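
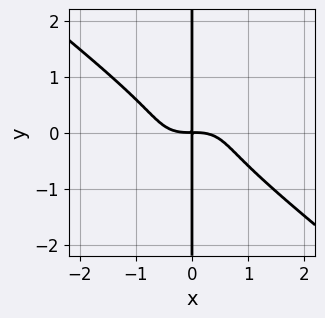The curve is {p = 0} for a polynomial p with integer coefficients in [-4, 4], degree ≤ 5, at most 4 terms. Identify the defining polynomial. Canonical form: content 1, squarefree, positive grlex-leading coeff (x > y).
x^4 + 2*x*y^3 + x*y

The degree is 4 — a generic line meets the curve in up to 4 points.
Against the integer gridlines: the visible y-axis segment lies entirely on the curve.
Matching integer coefficients to the picture gives p.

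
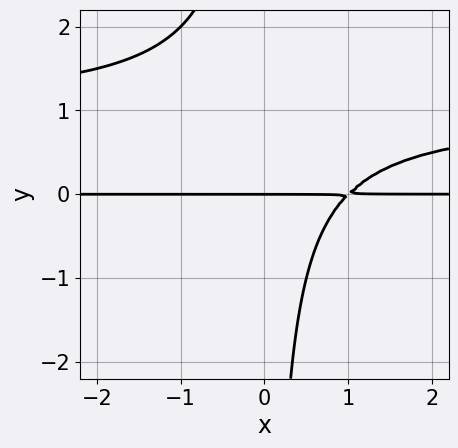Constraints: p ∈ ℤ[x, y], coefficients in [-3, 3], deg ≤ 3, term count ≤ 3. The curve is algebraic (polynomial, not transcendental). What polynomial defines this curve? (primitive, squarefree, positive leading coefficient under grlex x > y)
x*y^2 - x*y + y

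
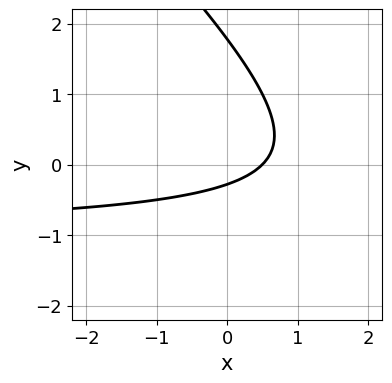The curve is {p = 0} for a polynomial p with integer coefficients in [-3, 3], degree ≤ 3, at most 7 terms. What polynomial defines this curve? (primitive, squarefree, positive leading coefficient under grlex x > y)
1. The degree is 2 — no degree-1 curve has this shape.
2. Putting this together gives p.

2*x*y + 2*y^2 + 2*x - 3*y - 1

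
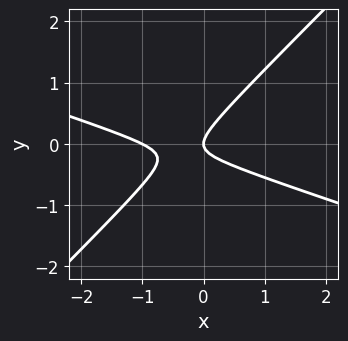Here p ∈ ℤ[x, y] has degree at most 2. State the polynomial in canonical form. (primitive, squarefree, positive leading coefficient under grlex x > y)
x^2 + 2*x*y - 3*y^2 + x

1. Degree: a generic line meets the curve in up to 2 points, so deg p = 2.
2. Reading off the gridlines: among the integer gridlines, it crosses the x-axis at x ∈ {-1, 0}; it meets the y-axis at y = 0 (among the integer gridlines).
3. Matching integer coefficients to the picture gives p.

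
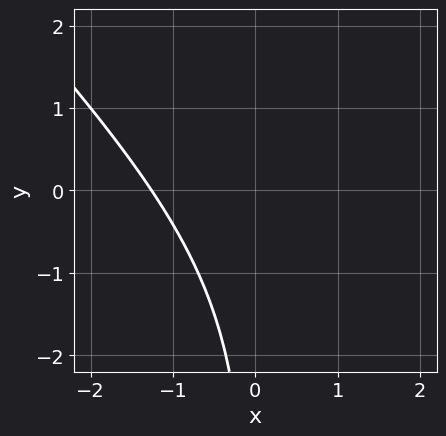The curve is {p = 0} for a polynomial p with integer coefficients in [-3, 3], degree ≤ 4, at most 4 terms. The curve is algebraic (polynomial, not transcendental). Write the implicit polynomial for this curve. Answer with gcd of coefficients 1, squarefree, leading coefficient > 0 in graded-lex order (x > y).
(a) deg p = 3. No degree-2 curve has this shape.
(b) From the axis intercepts and sections: no y-intercept at any integer in the box.
(c) Together with the visible shape, these determine p as stated.

x^3 + 2*x^2*y + x*y^2 + 2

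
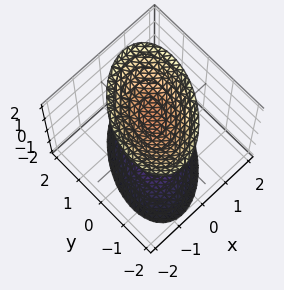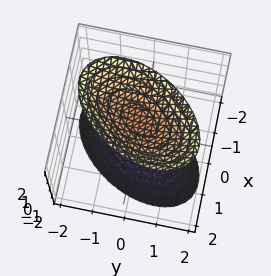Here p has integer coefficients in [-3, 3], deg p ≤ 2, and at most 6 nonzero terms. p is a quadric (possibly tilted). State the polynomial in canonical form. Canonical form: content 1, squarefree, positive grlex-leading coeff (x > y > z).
(a) There are 2 components.
(b) Degree: the shape is more complex than any degree-1 surface, so deg p = 2.
(c) Against the integer gridlines: the surface avoids every integer x-axis point in the box; it misses every integer gridline on the y-axis.
(d) Matching integer coefficients to the picture gives p.

3*x^2 - 2*x*y + 2*y^2 - 2*z^2 + 3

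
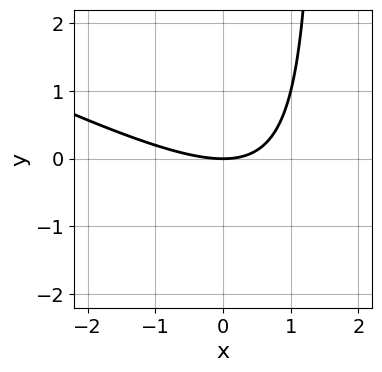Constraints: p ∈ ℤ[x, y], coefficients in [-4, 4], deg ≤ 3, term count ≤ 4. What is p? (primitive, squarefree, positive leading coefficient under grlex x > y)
First, deg p = 2. A generic line meets the curve in up to 2 points.
Then, from the axis intercepts and sections: one y-axis crossing is at y = 0; it meets the x-axis at x = 0 (among the integer gridlines).
Finally, these observations pin down the coefficients.

x^2 + 2*x*y - 3*y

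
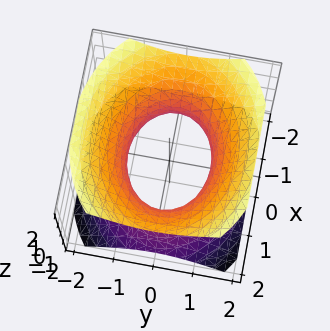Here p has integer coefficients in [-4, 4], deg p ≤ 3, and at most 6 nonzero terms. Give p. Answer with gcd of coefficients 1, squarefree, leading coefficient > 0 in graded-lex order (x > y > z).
2*x^2 + 3*y^2 - 3*z^2 - 3

deg p = 2.
Symmetries: mirror symmetry y ↦ −y ⇒ only even powers of y; the x ↦ −x reflection is a symmetry, so x appears only in even powers; mirror symmetry z ↦ −z ⇒ only even powers of z.
Against the integer gridlines: the y-axis gridline crossings are at y ∈ {-1, 1}; it misses every integer gridline on the z-axis.
Matching integer coefficients to the picture gives p.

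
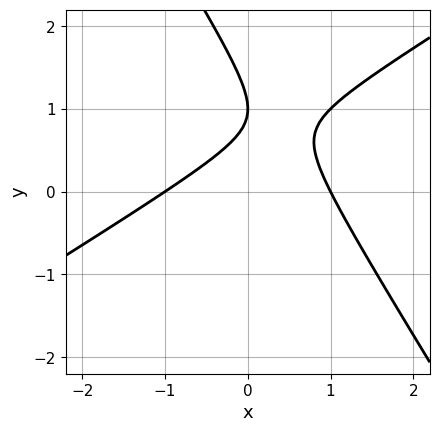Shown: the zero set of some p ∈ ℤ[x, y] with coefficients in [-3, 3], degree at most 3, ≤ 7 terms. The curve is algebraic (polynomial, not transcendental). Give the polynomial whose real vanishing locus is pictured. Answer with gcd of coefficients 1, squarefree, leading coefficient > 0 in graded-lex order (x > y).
x^2 - x*y - y^2 + 2*y - 1

1. deg p = 2. A generic line meets the curve in up to 2 points.
2. From the axis intercepts and sections: it meets the y-axis at y = 1 (among the integer gridlines); the x-axis gridline crossings are at x ∈ {-1, 1}.
3. Solving for integer coefficients yields p as stated.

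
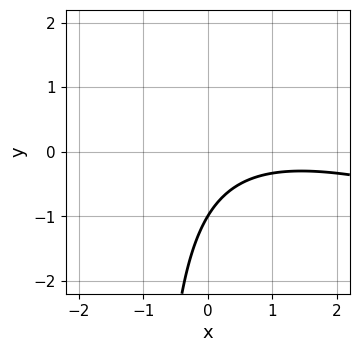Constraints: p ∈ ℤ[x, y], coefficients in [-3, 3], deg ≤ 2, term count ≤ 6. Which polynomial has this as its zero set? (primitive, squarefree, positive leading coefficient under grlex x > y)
x^2 + 3*x*y - 2*x + 3*y + 3

deg p = 2. No degree-1 curve has this shape.
From the visible intercepts: one y-axis crossing is at y = -1; no x-intercept at any integer in the box.
Assembling these constraints gives the stated polynomial.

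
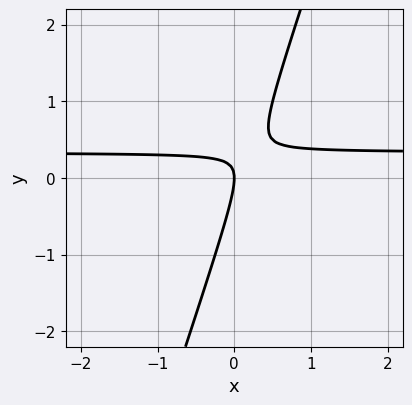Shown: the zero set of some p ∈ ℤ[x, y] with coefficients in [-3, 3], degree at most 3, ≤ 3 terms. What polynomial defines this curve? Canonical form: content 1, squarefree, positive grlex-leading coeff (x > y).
3*x*y - y^2 - x

(a) deg p = 2. The shape is more complex than any degree-1 curve.
(b) Reading off the gridlines: it crosses the y-axis at the gridline y = 0; one x-axis crossing is at x = 0.
(c) Assembling these constraints gives the stated polynomial.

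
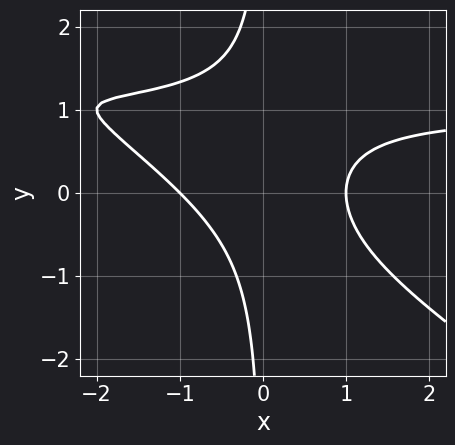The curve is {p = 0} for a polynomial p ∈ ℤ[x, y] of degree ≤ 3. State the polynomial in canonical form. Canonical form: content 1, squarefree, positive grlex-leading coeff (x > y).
First, degree: no degree-2 curve has this shape, so deg p = 3.
Then, from the visible intercepts: no y-intercept at any integer in the box; the x-axis gridline crossings are at x ∈ {-1, 1}.
Finally, together with the visible shape, these determine p as stated.

2*x^2*y + 3*x*y^2 - 2*x^2 - 2*x*y + 2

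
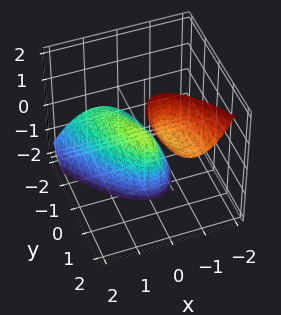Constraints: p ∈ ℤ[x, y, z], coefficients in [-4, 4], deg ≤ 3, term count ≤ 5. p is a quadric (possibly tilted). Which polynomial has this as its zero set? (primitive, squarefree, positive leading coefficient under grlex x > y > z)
3*x^2 + 2*x*y + y^2 - 2*y*z + z

I count 2 distinct pieces. Treating them together as one polynomial.
The degree is 2 — a generic line meets the surface in up to 2 points.
Observable constraints: it meets the y-axis at y = 0 (among the integer gridlines); it crosses the z-axis at the gridline z = 0; one x-axis crossing is at x = 0.
Assembling these constraints gives the stated polynomial.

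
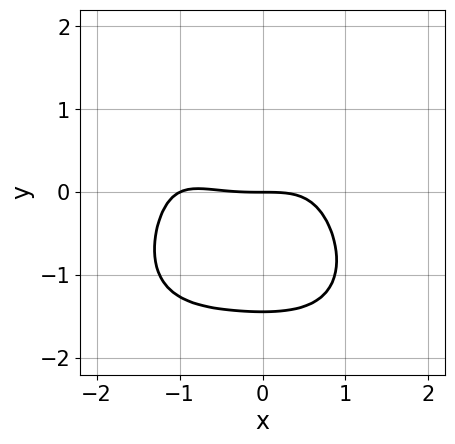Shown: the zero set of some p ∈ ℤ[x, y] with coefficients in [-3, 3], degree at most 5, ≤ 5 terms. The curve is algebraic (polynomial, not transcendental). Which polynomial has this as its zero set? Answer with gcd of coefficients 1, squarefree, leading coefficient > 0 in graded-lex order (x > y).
x^4 + y^4 + x^3 - x^2*y + 3*y

1. deg p = 4. A generic line meets the curve in up to 4 points.
2. From the visible intercepts: one y-axis crossing is at y = 0; the x-axis gridline crossings are at x ∈ {-1, 0}.
3. These observations pin down the coefficients.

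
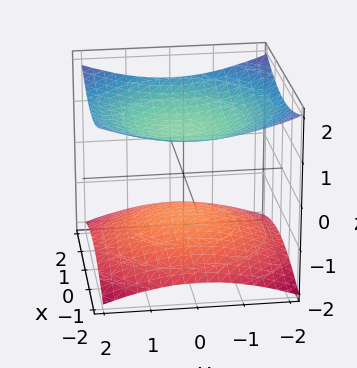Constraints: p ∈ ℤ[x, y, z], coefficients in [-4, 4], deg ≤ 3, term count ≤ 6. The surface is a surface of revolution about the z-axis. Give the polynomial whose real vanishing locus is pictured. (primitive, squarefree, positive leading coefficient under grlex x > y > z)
x^2 + y^2 - 3*z^2 + 3

First, I count 2 distinct pieces. They look like related sheets of one shape, so recover p as a whole.
Next, deg p = 2. No degree-1 surface has this shape.
Then, symmetries: rotational symmetry about the z-axis ⇒ p depends on x, y only through x² + y².
Then, from the axis intercepts and sections: no x-intercept at any integer in the box; the surface avoids every integer y-axis point in the box; among the integer gridlines, it crosses the z-axis at z ∈ {-1, 1}.
Finally, putting this together gives p.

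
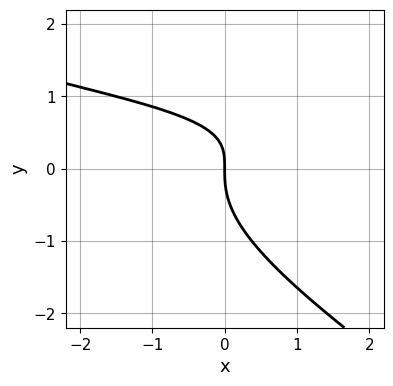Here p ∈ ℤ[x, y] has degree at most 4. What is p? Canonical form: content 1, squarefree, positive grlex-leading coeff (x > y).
2*x*y^2 + 3*y^3 - 3*x*y + 3*x

1. The degree is 3 — a generic line meets the curve in up to 3 points.
2. Against the integer gridlines: one y-axis crossing is at y = 0; one x-axis crossing is at x = 0.
3. Fitting integer coefficients to these (and the overall shape) gives p.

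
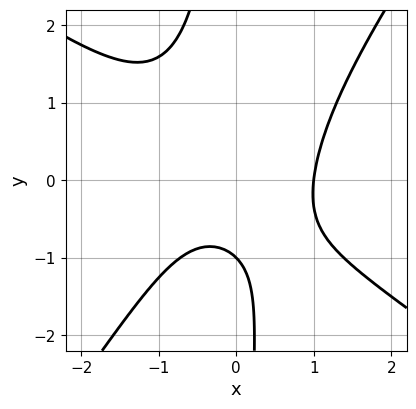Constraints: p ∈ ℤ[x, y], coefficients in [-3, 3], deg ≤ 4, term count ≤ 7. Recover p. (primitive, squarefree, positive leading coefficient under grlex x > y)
Degree: a generic line meets the curve in up to 3 points, so deg p = 3.
From the visible intercepts: it meets the y-axis at y = -1 (among the integer gridlines); one x-axis crossing is at x = 1.
Assembling these constraints gives the stated polynomial.

3*x^3 + 2*x^2*y - 3*x*y^2 - 3*y - 3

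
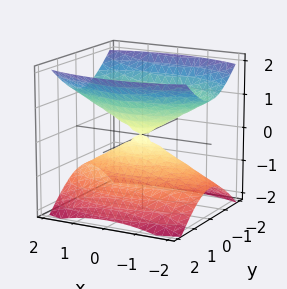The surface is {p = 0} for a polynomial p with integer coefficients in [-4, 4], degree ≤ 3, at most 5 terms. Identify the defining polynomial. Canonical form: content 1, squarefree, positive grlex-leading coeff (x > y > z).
1. The picture has 2 separate pieces.
2. Degree: a double cone through the origin; a quadric, so deg p = 2.
3. Symmetries: it's symmetric under y → −y, forcing even powers of y; it's symmetric under x → −x, forcing even powers of x; mirror symmetry z ↦ −z ⇒ only even powers of z.
4. Against the integer gridlines: it crosses the z-axis at the gridline z = 0; it meets the x-axis at x = 0 (among the integer gridlines); it crosses the y-axis at the gridline y = 0.
5. Solving for integer coefficients yields p as stated.

x^2 + 3*y^2 - 3*z^2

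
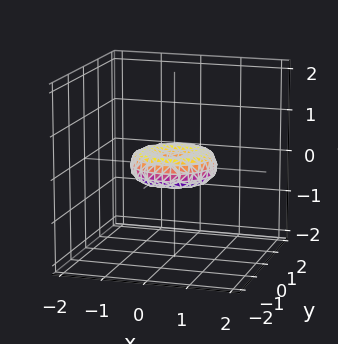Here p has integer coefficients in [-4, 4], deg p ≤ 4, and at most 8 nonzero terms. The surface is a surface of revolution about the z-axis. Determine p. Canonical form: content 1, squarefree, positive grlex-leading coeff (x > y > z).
1. The degree is 4 — a generic line meets the surface in up to 4 points.
2. By symmetry, every cross-section ⟂ z is a circle, so x, y appear only via x² + y².
3. Observable constraints: a circular section at z = 0 has radius exactly 1; the y-axis gridline crossings are at y ∈ {-1, 0, 1}.
4. The integer polynomial consistent with all of this is the stated p. Check: (-1, 0, 0) on the x-axis lies on the surface, and p(-1, 0, 0) = 0. ✓

x^4 + 2*x^2*y^2 + y^4 - x^2 - y^2 + 2*z^2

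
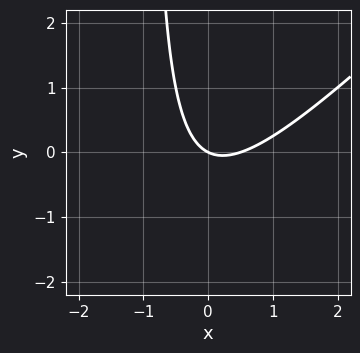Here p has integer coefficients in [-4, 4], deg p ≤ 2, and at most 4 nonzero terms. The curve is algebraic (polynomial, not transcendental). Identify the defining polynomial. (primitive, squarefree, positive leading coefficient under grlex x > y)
1. deg p = 2.
2. Against the integer gridlines: it meets the x-axis at x = 0 (among the integer gridlines); one y-axis crossing is at y = 0.
3. Together with the visible shape, these determine p as stated.

2*x^2 - 2*x*y - x - 2*y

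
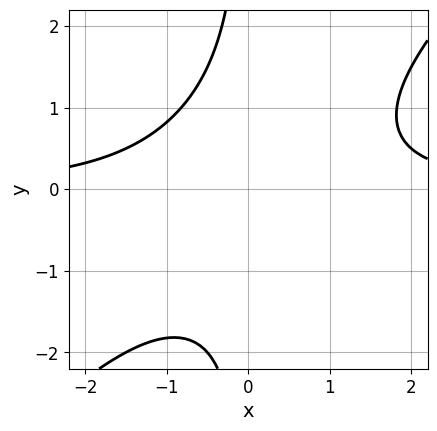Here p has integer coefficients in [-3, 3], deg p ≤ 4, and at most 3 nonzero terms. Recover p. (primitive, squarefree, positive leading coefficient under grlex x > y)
2*x^2*y - 2*x*y^2 - 3

First, deg p = 3. A generic line meets the curve in up to 3 points.
Then, checking where it meets the axes: the curve avoids every integer y-axis point in the box; it misses every integer gridline on the x-axis.
Finally, fitting integer coefficients to these (and the overall shape) gives p.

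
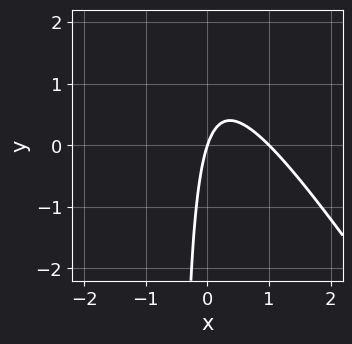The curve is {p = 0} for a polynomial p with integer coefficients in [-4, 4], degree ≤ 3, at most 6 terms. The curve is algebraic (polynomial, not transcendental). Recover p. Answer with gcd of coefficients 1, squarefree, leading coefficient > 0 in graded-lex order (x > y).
deg p = 2. A generic line meets the curve in up to 2 points.
Checking where it meets the axes: one y-axis crossing is at y = 0; the x-axis gridline crossings are at x ∈ {0, 1}.
Fitting integer coefficients to these (and the overall shape) gives p.

3*x^2 + 2*x*y - 3*x + y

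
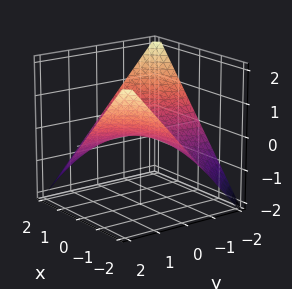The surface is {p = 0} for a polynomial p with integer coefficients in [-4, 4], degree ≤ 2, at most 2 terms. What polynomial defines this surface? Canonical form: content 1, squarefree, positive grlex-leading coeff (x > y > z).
x*y + 2*z

First, deg p = 2. A saddle surface; a quadric.
Next, reading off the gridlines: every point of the x-axis in the box is on the surface; every point of the y-axis in the box is on the surface.
Finally, fitting integer coefficients to these (and the overall shape) gives p.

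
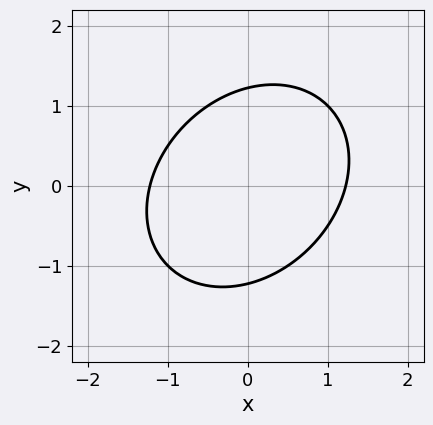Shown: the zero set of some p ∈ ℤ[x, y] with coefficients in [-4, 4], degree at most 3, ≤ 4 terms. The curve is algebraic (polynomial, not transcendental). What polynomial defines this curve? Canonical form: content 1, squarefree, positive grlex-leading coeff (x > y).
2*x^2 - x*y + 2*y^2 - 3

The degree is 2 — a generic line meets the curve in up to 2 points.
Matching integer coefficients to the picture gives p.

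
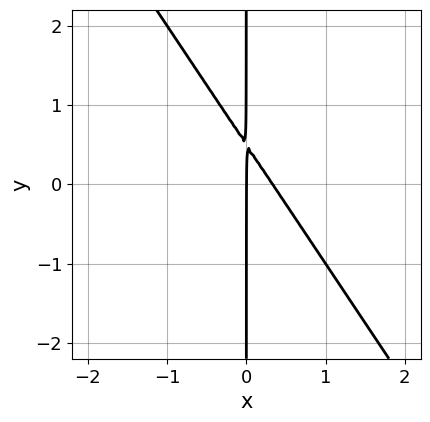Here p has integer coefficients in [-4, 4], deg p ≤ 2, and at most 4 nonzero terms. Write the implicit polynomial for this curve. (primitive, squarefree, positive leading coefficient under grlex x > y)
3*x^2 + 2*x*y - x

Degree: no degree-1 curve has this shape, so deg p = 2.
Checking where it meets the axes: every point of the y-axis in the box is on the curve; it meets the x-axis at x = 0 (among the integer gridlines).
The integer polynomial consistent with all of this is the stated p.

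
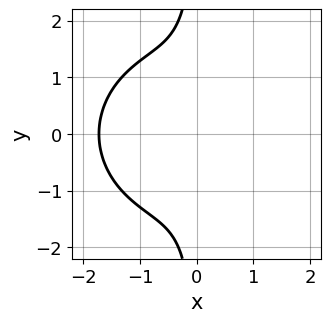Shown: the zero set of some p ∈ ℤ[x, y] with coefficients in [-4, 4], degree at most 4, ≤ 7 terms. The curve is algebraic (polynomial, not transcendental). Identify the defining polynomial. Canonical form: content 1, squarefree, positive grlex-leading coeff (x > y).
First, the degree is 3 — no degree-2 curve has this shape.
Next, symmetries: it's symmetric under y → −y, forcing even powers of y.
Then, from the visible intercepts: no y-intercept at any integer in the box.
Finally, matching integer coefficients to the picture gives p.

3*x^3 + 3*x*y^2 + 3*x^2 - 2*x + 3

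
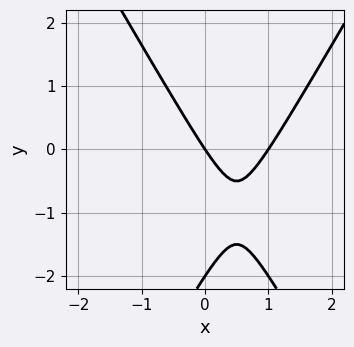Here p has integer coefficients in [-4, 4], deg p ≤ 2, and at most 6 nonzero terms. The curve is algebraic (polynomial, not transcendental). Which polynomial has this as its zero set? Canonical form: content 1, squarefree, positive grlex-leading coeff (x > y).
3*x^2 - y^2 - 3*x - 2*y

deg p = 2. The shape is more complex than any degree-1 curve.
Checking where it meets the axes: among the integer gridlines, it crosses the y-axis at y ∈ {-2, 0}; the x-axis gridline crossings are at x ∈ {0, 1}.
Matching integer coefficients to the picture gives p.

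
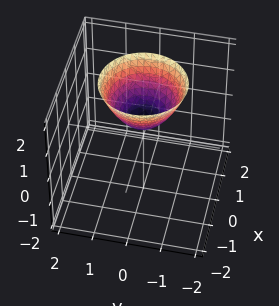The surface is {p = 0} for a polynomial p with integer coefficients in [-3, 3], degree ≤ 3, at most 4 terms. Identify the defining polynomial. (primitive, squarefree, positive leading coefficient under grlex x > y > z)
First, the degree is 2 — a generic line meets the surface in up to 2 points.
Next, symmetry: the z-axis is an axis of rotation, so x and y enter only as x² + y².
Next, checking where it meets the axes: no y-intercept at any integer in the box; a circular section at z = 1 has radius between 0 and 1; the surface avoids every integer x-axis point in the box.
Finally, putting this together gives p.

2*x^2 + 2*y^2 - 2*z + 1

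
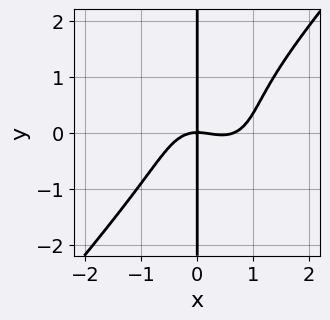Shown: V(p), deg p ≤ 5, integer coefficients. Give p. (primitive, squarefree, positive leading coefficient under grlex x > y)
3*x^4 - 2*x*y^3 - 2*x^3 + x*y^2 - 3*x*y

(a) Degree: the shape is more complex than any degree-3 curve, so deg p = 4.
(b) Checking where it meets the axes: it crosses the x-axis at the gridline x = 0; every point of the y-axis in the box is on the curve.
(c) Solving for integer coefficients yields p as stated.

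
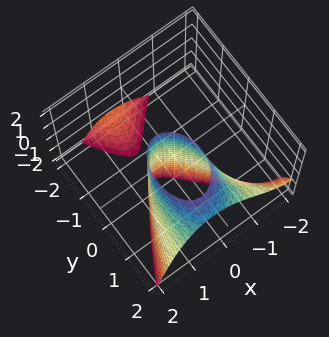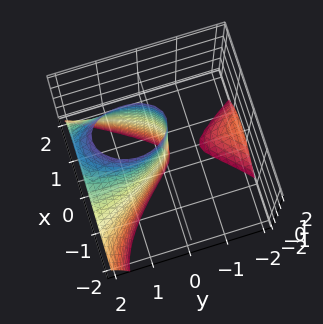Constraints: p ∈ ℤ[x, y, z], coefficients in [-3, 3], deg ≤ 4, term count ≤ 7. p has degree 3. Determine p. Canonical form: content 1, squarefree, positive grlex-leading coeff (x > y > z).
x^3 + y^2*z + 3*x^2 - 3*x - 3*y

(a) I count 2 distinct pieces. They look like related sheets of one shape, so recover p as a whole.
(b) deg p = 3. The shape is more complex than any degree-2 surface.
(c) Observable constraints: it crosses the y-axis at the gridline y = 0; it crosses the x-axis at the gridline x = 0; the visible z-axis segment lies entirely on the surface.
(d) The integer polynomial consistent with all of this is the stated p.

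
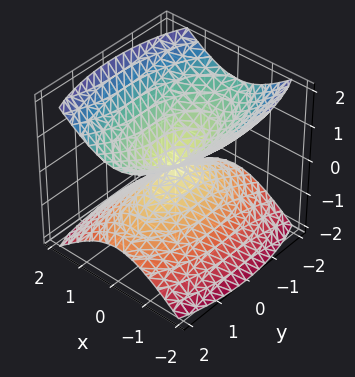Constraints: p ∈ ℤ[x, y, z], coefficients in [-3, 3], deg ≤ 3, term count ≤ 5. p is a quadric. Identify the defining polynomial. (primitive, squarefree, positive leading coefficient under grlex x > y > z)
1. The picture has 2 separate pieces. They look like related sheets of one shape, so recover p as a whole.
2. deg p = 2. A double cone through the origin; a quadric.
3. Symmetries: it's symmetric under z → −z, forcing even powers of z; mirror symmetry y ↦ −y ⇒ only even powers of y; the x ↦ −x reflection is a symmetry, so x appears only in even powers.
4. Checking where it meets the axes: it meets the x-axis at x = 0 (among the integer gridlines); one z-axis crossing is at z = 0.
5. Fitting integer coefficients to these (and the overall shape) gives p.

3*x^2 + y^2 - 3*z^2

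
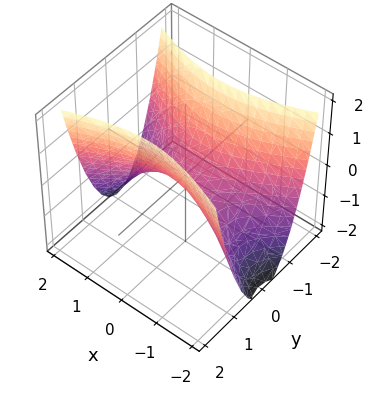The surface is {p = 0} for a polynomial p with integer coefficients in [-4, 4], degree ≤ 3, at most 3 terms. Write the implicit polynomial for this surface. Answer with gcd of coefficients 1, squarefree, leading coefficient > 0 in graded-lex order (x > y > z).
1. The degree is 2 — a hyperbolic paraboloid; a quadric.
2. Symmetries: the x ↦ −x reflection is a symmetry, so x appears only in even powers; the y ↦ −y reflection is a symmetry, so y appears only in even powers.
3. From the axis intercepts and sections: it meets the x-axis at x = 0 (among the integer gridlines); it meets the y-axis at y = 0 (among the integer gridlines).
4. Putting this together gives p.

x^2 - 3*y^2 + 2*z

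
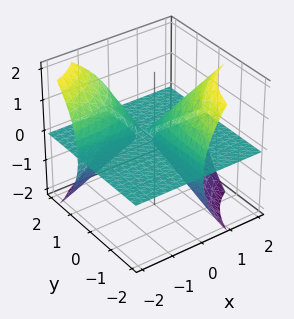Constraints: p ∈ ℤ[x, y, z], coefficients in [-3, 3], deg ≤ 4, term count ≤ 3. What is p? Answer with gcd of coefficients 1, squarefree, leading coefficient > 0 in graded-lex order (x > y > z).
2*x*y*z + z^3 - x*z

(a) There are 3 components. Treating them together as one polynomial.
(b) The degree is 3 — no degree-2 surface has this shape.
(c) From the visible intercepts: it meets the z-axis at z = 0 (among the integer gridlines); the visible x-axis segment lies entirely on the surface; the visible y-axis segment lies entirely on the surface.
(d) Assembling these constraints gives the stated polynomial.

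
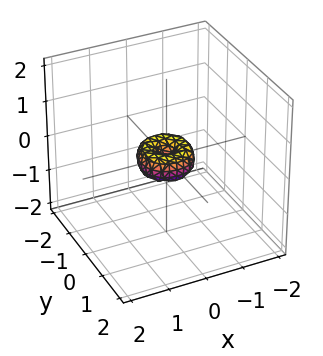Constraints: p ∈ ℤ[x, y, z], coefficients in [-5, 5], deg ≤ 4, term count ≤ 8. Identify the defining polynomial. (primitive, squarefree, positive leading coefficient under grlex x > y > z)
deg p = 4. No degree-3 surface has this shape.
Symmetries: the surface is invariant under rotation about z: p = q(x² + y², z).
Reading off the gridlines: it crosses the z-axis at the gridline z = 0; it crosses the x-axis at the gridline x = 0.
The integer polynomial consistent with all of this is the stated p.

2*x^4 + 4*x^2*y^2 + 2*y^4 - x^2 - y^2 + z^2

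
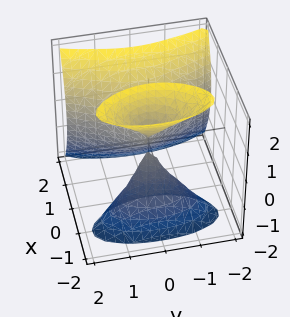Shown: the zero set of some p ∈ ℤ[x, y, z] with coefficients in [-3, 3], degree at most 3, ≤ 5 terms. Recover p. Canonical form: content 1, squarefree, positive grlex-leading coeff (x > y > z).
First, I count 3 distinct pieces. They look like related sheets of one shape, so recover p as a whole.
Next, deg p = 3. A generic line meets the surface in up to 3 points.
Then, observable constraints: the visible z-axis segment lies entirely on the surface; one y-axis crossing is at y = 0; it crosses the x-axis at the gridline x = 0.
Finally, matching integer coefficients to the picture gives p.

3*x^3 - 2*x*z^2 - 2*y^2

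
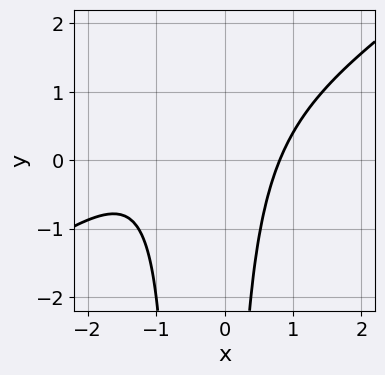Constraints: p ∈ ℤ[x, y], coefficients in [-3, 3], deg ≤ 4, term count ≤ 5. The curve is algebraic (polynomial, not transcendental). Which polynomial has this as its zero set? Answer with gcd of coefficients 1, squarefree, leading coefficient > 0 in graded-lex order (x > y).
2*x^3 - 3*x^2*y + 3*x^2 - 2*x*y - 3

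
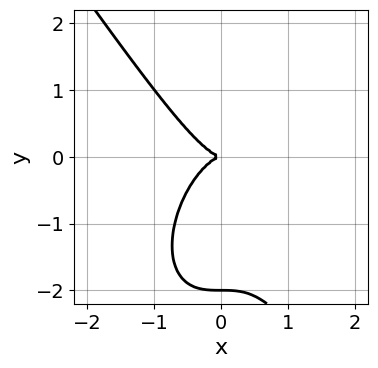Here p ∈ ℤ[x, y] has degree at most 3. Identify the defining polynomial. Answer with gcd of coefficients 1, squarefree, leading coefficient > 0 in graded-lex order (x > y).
First, degree: no degree-2 curve has this shape, so deg p = 3.
Then, checking where it meets the axes: it meets the x-axis at x = 0 (among the integer gridlines); among the integer gridlines, it crosses the y-axis at y ∈ {-2, 0}.
Finally, these observations pin down the coefficients.

3*x^3 + y^3 + 2*y^2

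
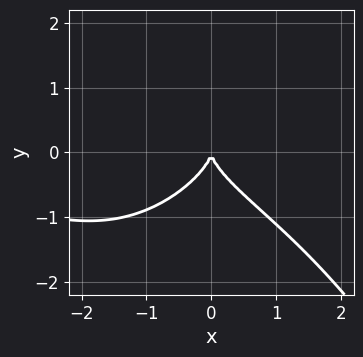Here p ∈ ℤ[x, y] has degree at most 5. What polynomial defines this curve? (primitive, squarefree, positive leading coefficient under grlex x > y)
x^3*y - 3*y^3 - 3*x^2

deg p = 4. A generic line meets the curve in up to 4 points.
Checking where it meets the axes: it meets the x-axis at x = 0 (among the integer gridlines); it crosses the y-axis at the gridline y = 0.
Together with the visible shape, these determine p as stated.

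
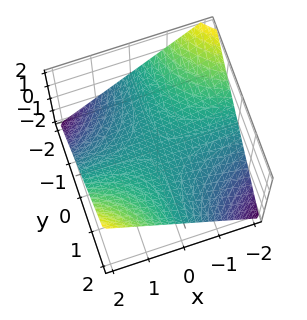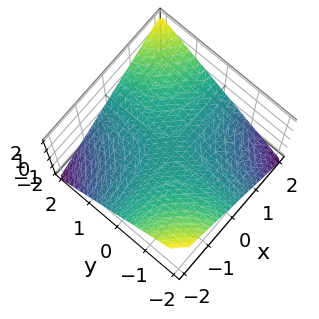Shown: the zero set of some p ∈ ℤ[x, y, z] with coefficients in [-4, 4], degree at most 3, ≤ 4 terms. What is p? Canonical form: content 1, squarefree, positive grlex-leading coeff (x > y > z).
x*y - 2*z

(a) The degree is 2 — a hyperbolic paraboloid; a quadric.
(b) From the visible intercepts: it meets the z-axis at z = 0 (among the integer gridlines); every point of the y-axis in the box is on the surface; the visible x-axis segment lies entirely on the surface.
(c) Together with the visible shape, these determine p as stated.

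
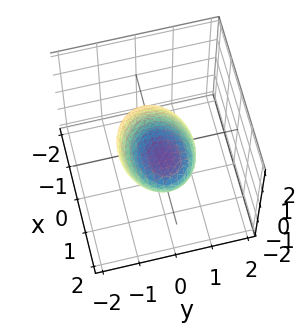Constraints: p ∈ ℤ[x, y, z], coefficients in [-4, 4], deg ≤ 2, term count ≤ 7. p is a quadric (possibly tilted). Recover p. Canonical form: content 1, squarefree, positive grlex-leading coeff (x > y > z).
2*x^2 - 3*x*z + 3*y^2 + 3*z^2 - 3

First, the degree is 2 — no degree-1 surface has this shape.
Next, from the axis intercepts and sections: among the integer gridlines, it crosses the y-axis at y ∈ {-1, 1}; among the integer gridlines, it crosses the z-axis at z ∈ {-1, 1}.
Finally, solving for integer coefficients yields p as stated.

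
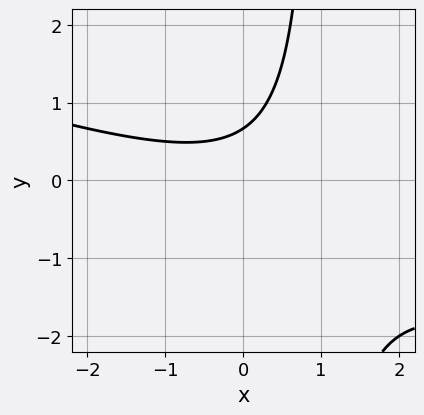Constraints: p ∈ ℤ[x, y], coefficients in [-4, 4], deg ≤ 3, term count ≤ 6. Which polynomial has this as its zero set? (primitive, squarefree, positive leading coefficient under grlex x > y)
x^2 + 3*x*y - 3*y + 2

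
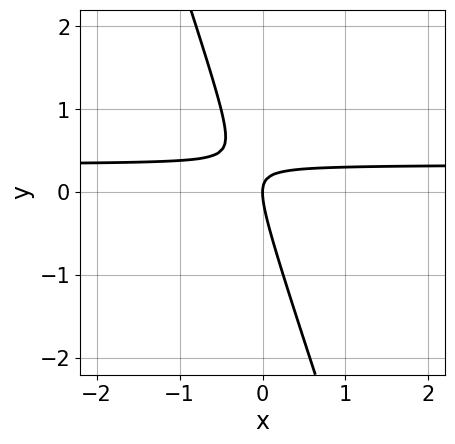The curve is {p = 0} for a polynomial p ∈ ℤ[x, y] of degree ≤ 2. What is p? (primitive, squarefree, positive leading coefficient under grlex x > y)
3*x*y + y^2 - x

First, deg p = 2. The shape is more complex than any degree-1 curve.
Then, observable constraints: it meets the y-axis at y = 0 (among the integer gridlines); it crosses the x-axis at the gridline x = 0.
Finally, putting this together gives p.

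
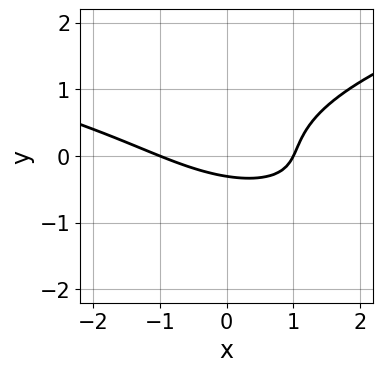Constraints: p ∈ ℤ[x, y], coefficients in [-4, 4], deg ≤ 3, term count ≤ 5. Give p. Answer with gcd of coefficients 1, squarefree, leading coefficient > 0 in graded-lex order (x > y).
The degree is 3 — a generic line meets the curve in up to 3 points.
Checking where it meets the axes: the x-axis gridline crossings are at x ∈ {-1, 1}.
Assembling these constraints gives the stated polynomial.

3*y^3 - x^2 - 2*x*y + 3*y + 1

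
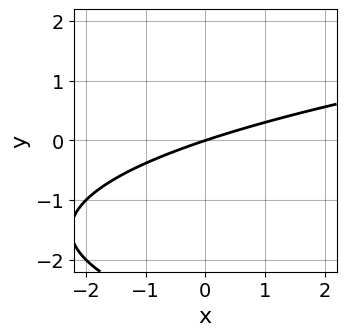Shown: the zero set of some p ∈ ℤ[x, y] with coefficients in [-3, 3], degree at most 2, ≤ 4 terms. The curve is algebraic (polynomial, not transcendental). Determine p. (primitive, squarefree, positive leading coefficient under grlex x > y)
y^2 - x + 3*y

First, deg p = 2. The shape is more complex than any degree-1 curve.
Next, observable constraints: it meets the x-axis at x = 0 (among the integer gridlines); one y-axis crossing is at y = 0.
Finally, putting this together gives p.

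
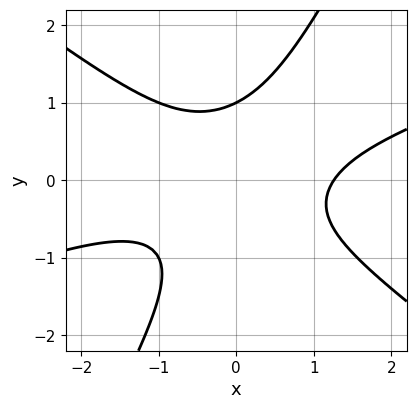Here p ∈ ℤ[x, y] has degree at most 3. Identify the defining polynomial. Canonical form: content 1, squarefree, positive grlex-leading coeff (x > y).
x^3 - 2*x^2*y - 3*x*y^2 + 2*y^3 - 2

1. Degree: a generic line meets the curve in up to 3 points, so deg p = 3.
2. Observable constraints: it meets the y-axis at y = 1 (among the integer gridlines).
3. These observations pin down the coefficients.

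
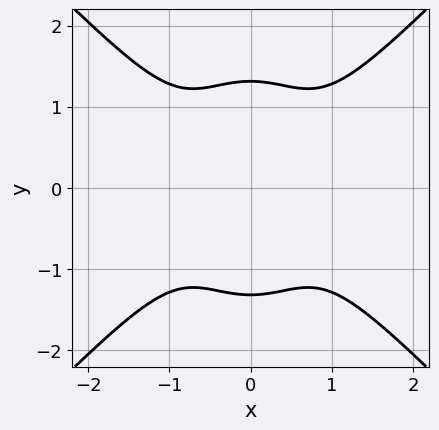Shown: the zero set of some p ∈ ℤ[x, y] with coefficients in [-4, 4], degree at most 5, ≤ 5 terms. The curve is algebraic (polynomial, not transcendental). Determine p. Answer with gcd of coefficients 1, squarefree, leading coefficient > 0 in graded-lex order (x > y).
The degree is 4 — no degree-3 curve has this shape.
Symmetries: the x ↦ −x reflection is a symmetry, so x appears only in even powers; it's symmetric under y → −y, forcing even powers of y.
Observable constraints: it misses every integer gridline on the x-axis.
Putting this together gives p.

3*x^4 - 2*x^2*y^2 - y^4 + 3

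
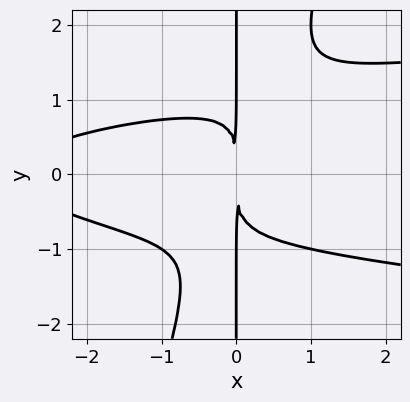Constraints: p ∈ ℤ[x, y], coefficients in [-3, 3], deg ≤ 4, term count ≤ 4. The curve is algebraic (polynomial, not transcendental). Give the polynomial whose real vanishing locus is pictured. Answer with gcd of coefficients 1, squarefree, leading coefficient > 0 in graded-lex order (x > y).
(a) deg p = 4.
(b) Reading off the gridlines: the visible y-axis segment lies entirely on the curve.
(c) These observations pin down the coefficients.

3*x^2*y^2 - x*y^3 - x^3 - 3*x^2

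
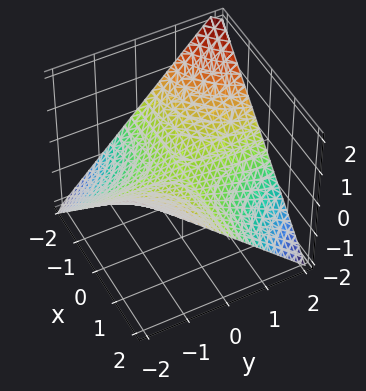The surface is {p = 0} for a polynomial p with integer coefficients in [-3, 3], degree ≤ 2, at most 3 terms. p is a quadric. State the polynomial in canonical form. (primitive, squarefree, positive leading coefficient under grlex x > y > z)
(a) deg p = 2.
(b) Against the integer gridlines: the visible x-axis segment lies entirely on the surface; one z-axis crossing is at z = 0; the visible y-axis segment lies entirely on the surface.
(c) Fitting integer coefficients to these (and the overall shape) gives p.

x*y + 2*z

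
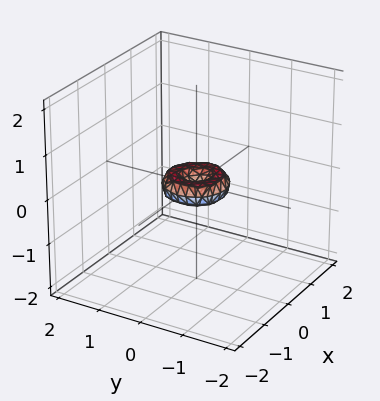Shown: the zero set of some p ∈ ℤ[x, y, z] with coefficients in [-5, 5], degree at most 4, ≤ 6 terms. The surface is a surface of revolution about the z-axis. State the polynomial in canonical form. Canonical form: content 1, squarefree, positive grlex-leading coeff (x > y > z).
(a) deg p = 4. A generic line meets the surface in up to 4 points.
(b) Symmetries: every cross-section ⟂ z is a circle, so x, y appear only via x² + y².
(c) Against the integer gridlines: one z-axis crossing is at z = 0; one y-axis crossing is at y = 0; it crosses the x-axis at the gridline x = 0; a circular section at z = 0 has radius between 0 and 1.
(d) Assembling these constraints gives the stated polynomial.

2*x^4 + 4*x^2*y^2 + 2*y^4 - x^2 - y^2 + 2*z^2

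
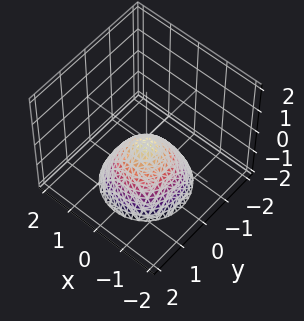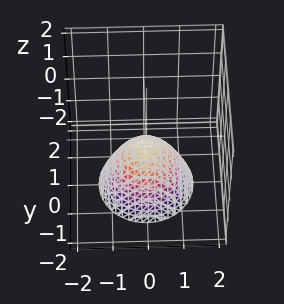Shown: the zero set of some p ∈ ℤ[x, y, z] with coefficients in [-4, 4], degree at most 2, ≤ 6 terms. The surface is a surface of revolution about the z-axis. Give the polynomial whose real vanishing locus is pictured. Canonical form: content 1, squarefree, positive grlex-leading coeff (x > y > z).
3*x^2 + 3*y^2 + 3*z + 1

(a) Degree: a generic line meets the surface in up to 2 points, so deg p = 2.
(b) By symmetry, every cross-section ⟂ z is a circle, so x, y appear only via x² + y².
(c) Against the integer gridlines: the surface avoids every integer x-axis point in the box; the surface avoids every integer y-axis point in the box.
(d) Assembling these constraints gives the stated polynomial.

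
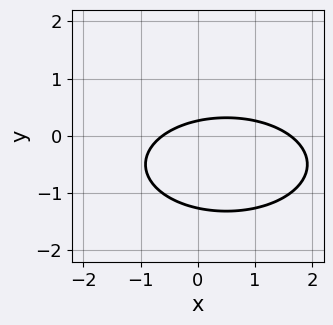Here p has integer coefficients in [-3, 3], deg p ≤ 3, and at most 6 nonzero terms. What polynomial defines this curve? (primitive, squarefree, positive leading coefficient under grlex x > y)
deg p = 2. No degree-1 curve has this shape.
Matching integer coefficients to the picture gives p.

x^2 + 3*y^2 - x + 3*y - 1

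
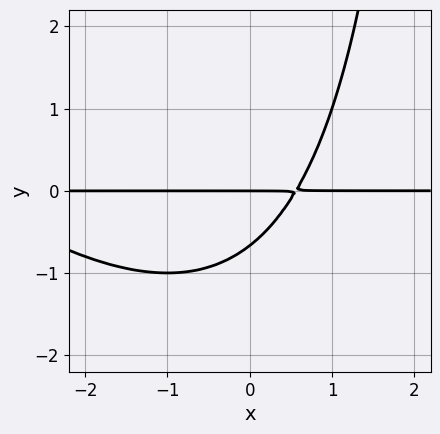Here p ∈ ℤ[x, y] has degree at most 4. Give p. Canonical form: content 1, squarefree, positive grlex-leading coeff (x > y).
x^2*y + x*y^2 + 3*x*y - 3*y^2 - 2*y

First, the degree is 3 — the shape is more complex than any degree-2 curve.
Next, against the integer gridlines: it meets the y-axis at y = 0 (among the integer gridlines); the visible x-axis segment lies entirely on the curve.
Finally, assembling these constraints gives the stated polynomial.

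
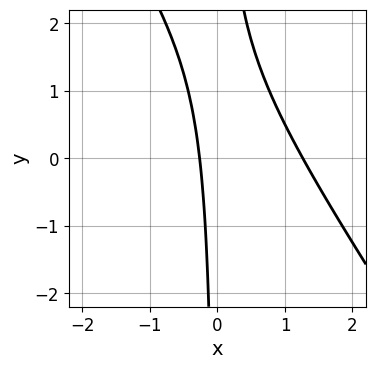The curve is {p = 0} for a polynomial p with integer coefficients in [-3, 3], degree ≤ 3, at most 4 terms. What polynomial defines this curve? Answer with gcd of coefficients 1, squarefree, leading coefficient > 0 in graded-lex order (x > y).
(a) Degree: no degree-1 curve has this shape, so deg p = 2.
(b) From the visible intercepts: no y-intercept at any integer in the box.
(c) Together with the visible shape, these determine p as stated.

3*x^2 + 2*x*y - 3*x - 1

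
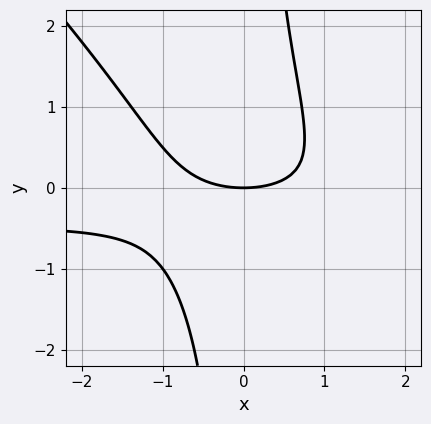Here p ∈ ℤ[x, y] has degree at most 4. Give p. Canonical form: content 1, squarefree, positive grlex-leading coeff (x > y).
2*x^2*y + 2*x*y^2 + x^2 - 3*y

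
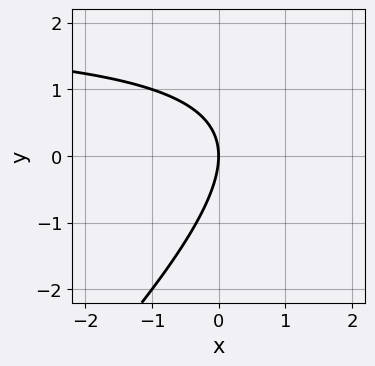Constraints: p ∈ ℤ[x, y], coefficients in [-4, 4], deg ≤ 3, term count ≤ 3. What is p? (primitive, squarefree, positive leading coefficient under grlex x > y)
(a) deg p = 2. No degree-1 curve has this shape.
(b) Reading off the gridlines: it crosses the x-axis at the gridline x = 0; one y-axis crossing is at y = 0.
(c) Putting this together gives p.

x*y - y^2 - 2*x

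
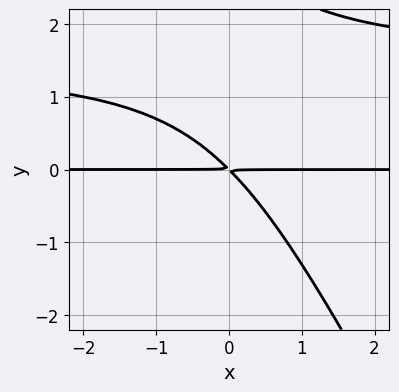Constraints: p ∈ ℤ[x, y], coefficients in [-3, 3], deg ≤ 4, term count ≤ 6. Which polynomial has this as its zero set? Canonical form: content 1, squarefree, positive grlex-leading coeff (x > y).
deg p = 3. No degree-2 curve has this shape.
From the visible intercepts: every point of the x-axis in the box is on the curve.
Assembling these constraints gives the stated polynomial.

2*x*y^2 + y^3 - 3*x*y - 3*y^2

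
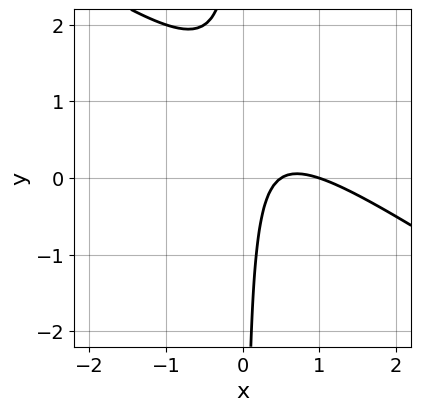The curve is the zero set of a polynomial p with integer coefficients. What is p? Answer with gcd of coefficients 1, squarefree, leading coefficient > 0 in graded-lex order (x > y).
deg p = 2. A generic line meets the curve in up to 2 points.
From the visible intercepts: it misses every integer gridline on the y-axis; it crosses the x-axis at the gridline x = 1.
Fitting integer coefficients to these (and the overall shape) gives p.

2*x^2 + 3*x*y - 3*x + 1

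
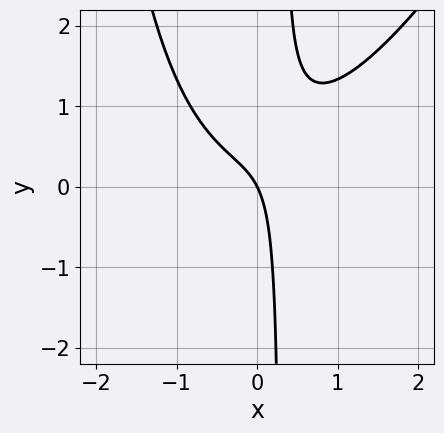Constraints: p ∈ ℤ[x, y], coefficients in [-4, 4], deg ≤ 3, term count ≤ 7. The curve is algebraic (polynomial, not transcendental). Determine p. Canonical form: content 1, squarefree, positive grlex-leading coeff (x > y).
2*x^3 - x^2*y - 3*x*y + 2*x + y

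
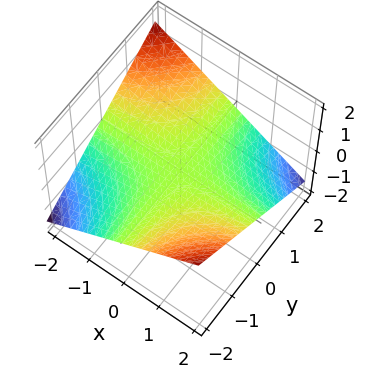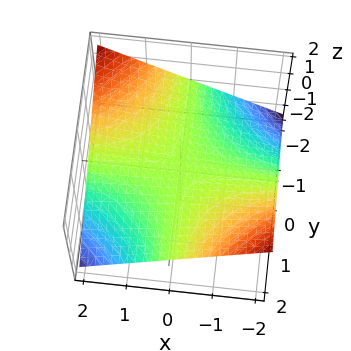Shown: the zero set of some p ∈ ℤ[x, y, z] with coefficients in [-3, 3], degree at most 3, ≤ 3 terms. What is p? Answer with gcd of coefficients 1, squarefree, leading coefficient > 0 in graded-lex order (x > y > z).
The degree is 2 — a saddle surface; a quadric.
Observable constraints: the visible x-axis segment lies entirely on the surface; the visible y-axis segment lies entirely on the surface; it crosses the z-axis at the gridline z = 0.
Solving for integer coefficients yields p as stated.

x*y + 3*z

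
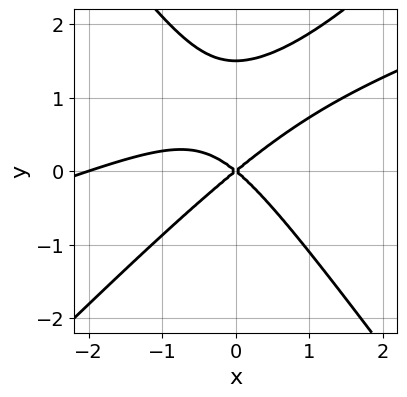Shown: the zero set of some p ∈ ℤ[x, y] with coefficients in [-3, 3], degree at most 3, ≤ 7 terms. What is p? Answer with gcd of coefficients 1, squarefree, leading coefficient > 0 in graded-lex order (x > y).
x^3 - 3*x^2*y + 2*y^3 + 2*x^2 - 3*y^2

First, deg p = 3.
Next, checking where it meets the axes: among the integer gridlines, it crosses the x-axis at x ∈ {-2, 0}; one y-axis crossing is at y = 0.
Finally, matching integer coefficients to the picture gives p.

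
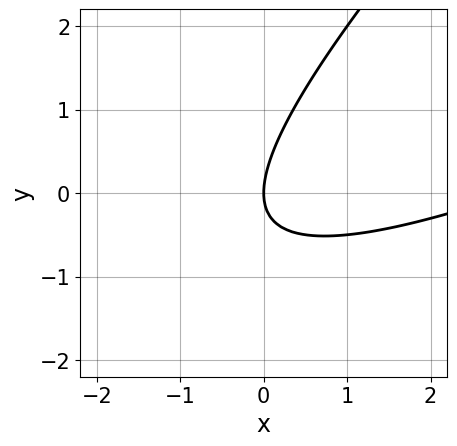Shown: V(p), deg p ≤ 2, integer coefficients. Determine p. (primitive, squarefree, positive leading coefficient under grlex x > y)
First, deg p = 2.
Next, from the visible intercepts: one y-axis crossing is at y = 0; one x-axis crossing is at x = 0.
Finally, these observations pin down the coefficients.

x^2 - 3*x*y + 2*y^2 - 3*x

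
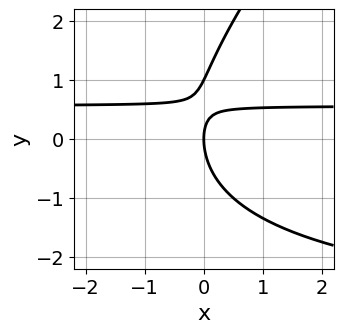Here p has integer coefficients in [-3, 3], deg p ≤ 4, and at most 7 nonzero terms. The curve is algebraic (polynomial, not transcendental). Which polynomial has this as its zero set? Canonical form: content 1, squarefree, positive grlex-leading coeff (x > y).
x*y^2 - y^3 + 3*x*y + y^2 - 2*x

First, deg p = 3.
Next, checking where it meets the axes: it crosses the x-axis at the gridline x = 0; the y-axis gridline crossings are at y ∈ {0, 1}.
Finally, putting this together gives p.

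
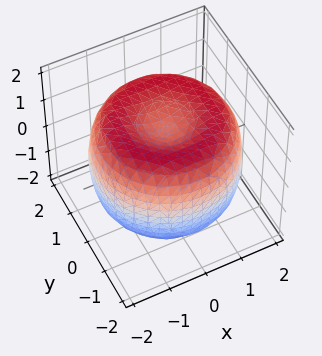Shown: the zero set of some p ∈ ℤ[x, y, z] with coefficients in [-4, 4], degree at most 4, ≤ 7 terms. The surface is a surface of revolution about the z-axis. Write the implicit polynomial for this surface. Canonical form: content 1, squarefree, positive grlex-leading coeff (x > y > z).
x^4 + 2*x^2*y^2 + y^4 - 3*x^2 - 3*y^2 + 2*z^2 - 2

1. deg p = 4. The shape is more complex than any degree-3 surface.
2. Symmetry: the surface is invariant under rotation about z: p = q(x² + y², z).
3. From the visible intercepts: the z-axis gridline crossings are at z ∈ {-1, 1}; a circular section at z = 0 has radius between 1 and 2.
4. These observations pin down the coefficients.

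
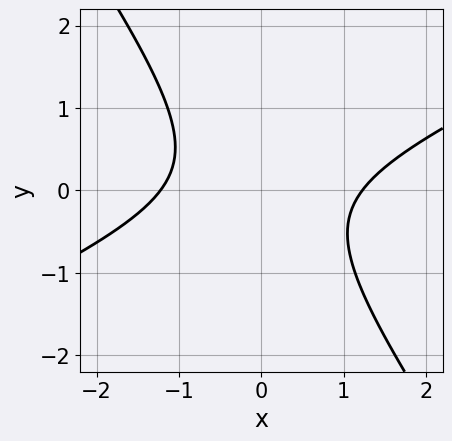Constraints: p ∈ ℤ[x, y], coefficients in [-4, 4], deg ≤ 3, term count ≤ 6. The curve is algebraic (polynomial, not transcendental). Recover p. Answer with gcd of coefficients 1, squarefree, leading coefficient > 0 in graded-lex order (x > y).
2*x^2 - 3*x*y - 3*y^2 - 3

deg p = 2. No degree-1 curve has this shape.
Observable constraints: the curve avoids every integer y-axis point in the box.
Fitting integer coefficients to these (and the overall shape) gives p.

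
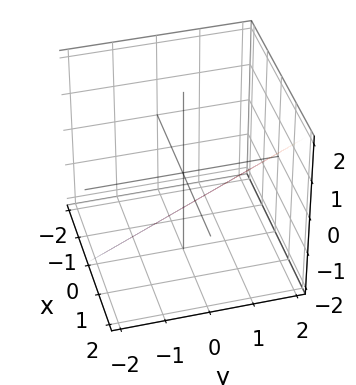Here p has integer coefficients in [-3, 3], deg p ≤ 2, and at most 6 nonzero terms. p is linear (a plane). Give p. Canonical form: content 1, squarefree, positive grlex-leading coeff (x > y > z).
First, deg p = 1.
Next, against the integer gridlines: one z-axis crossing is at z = -1; one y-axis crossing is at y = 2.
Finally, assembling these constraints gives the stated polynomial.

2*x + y - 2*z - 2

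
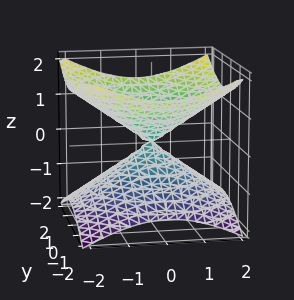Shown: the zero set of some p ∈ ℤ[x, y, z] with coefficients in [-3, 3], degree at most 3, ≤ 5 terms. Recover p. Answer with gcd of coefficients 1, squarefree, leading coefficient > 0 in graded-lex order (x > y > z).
x^2 + y^2 - 2*z^2

Degree: a double cone through the origin; a quadric, so deg p = 2.
Symmetry: the z-axis is an axis of rotation, so x and y enter only as x² + y²; it's symmetric under z → −z, forcing even powers of z.
Observable constraints: it meets the x-axis at x = 0 (among the integer gridlines); it crosses the y-axis at the gridline y = 0; a circular section at z = 1 has radius between 1 and 2; it crosses the z-axis at the gridline z = 0.
The integer polynomial consistent with all of this is the stated p.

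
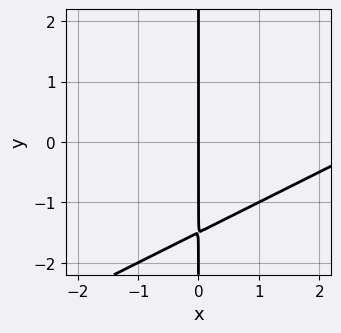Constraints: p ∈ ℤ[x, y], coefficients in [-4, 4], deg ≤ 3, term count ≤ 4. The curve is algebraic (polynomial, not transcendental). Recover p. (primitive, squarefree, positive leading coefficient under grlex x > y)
First, degree: the shape is more complex than any degree-1 curve, so deg p = 2.
Then, observable constraints: it crosses the x-axis at the gridline x = 0; every point of the y-axis in the box is on the curve.
Finally, matching integer coefficients to the picture gives p.

x^2 - 2*x*y - 3*x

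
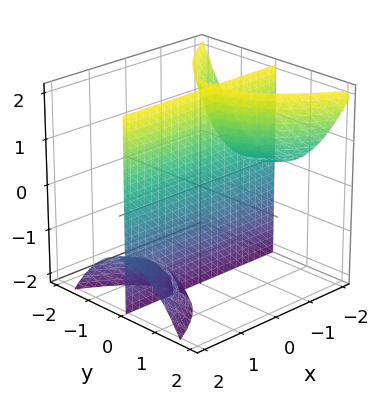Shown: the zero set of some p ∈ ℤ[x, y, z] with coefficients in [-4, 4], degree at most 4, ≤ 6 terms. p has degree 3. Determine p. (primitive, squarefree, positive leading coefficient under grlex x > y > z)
2*x*y*z + 2*y^3 + x*y + 2*y

1. There are 3 components. They look like related sheets of one shape, so recover p as a whole.
2. The degree is 3 — a generic line meets the surface in up to 3 points.
3. Observable constraints: every point of the z-axis in the box is on the surface; it meets the y-axis at y = 0 (among the integer gridlines); every point of the x-axis in the box is on the surface.
4. Fitting integer coefficients to these (and the overall shape) gives p.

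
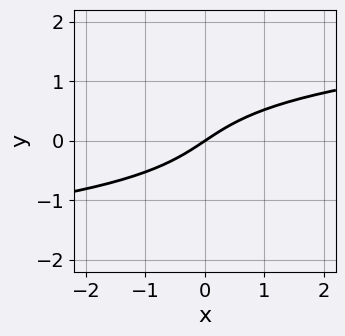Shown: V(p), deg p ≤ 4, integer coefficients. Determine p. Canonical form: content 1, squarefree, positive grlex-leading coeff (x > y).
3*y^3 - 2*x + 3*y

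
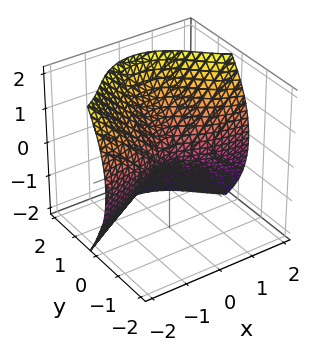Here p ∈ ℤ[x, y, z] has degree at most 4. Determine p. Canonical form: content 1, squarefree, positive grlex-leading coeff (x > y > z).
3*x^2*y + 2*y^3 + 2*x^2 - 3*z^2 + 3*y

1. deg p = 3.
2. From the visible intercepts: it crosses the y-axis at the gridline y = 0; one z-axis crossing is at z = 0; it crosses the x-axis at the gridline x = 0.
3. Fitting integer coefficients to these (and the overall shape) gives p.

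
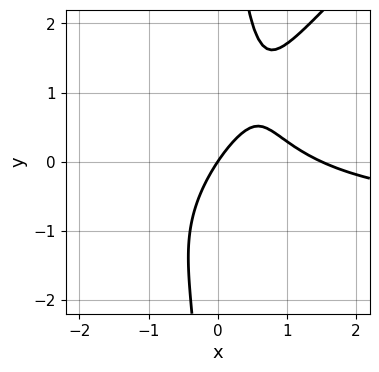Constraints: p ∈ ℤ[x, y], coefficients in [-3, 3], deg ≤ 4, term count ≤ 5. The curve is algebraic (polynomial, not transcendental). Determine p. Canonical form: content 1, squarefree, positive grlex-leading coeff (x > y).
Degree: no degree-2 curve has this shape, so deg p = 3.
From the visible intercepts: it crosses the x-axis at the gridline x = 0; it meets the y-axis at y = 0 (among the integer gridlines).
Fitting integer coefficients to these (and the overall shape) gives p.

2*x^2*y - 2*x*y^2 + 2*x^2 - 3*x + 2*y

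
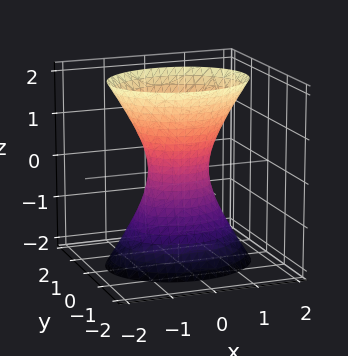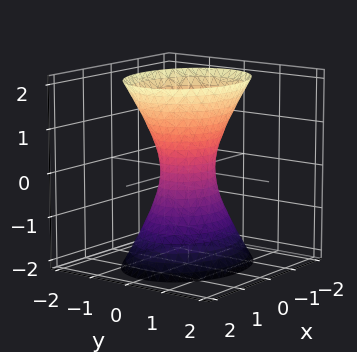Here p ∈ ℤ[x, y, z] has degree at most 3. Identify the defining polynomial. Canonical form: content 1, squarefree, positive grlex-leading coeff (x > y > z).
2*x^2 + 3*y^2 - z^2 - 1

First, deg p = 2. An hourglass — one-sheet hyperboloid; a quadric.
Then, symmetries: it's symmetric under y → −y, forcing even powers of y; mirror symmetry x ↦ −x ⇒ only even powers of x; mirror symmetry z ↦ −z ⇒ only even powers of z.
Next, from the visible intercepts: it misses every integer gridline on the z-axis.
Finally, assembling these constraints gives the stated polynomial.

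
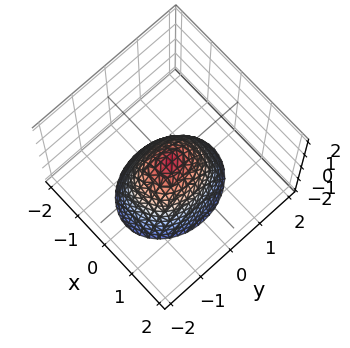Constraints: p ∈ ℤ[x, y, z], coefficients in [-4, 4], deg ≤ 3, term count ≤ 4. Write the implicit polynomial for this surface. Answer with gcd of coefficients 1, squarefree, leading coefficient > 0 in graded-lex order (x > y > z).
3*x^2 + 2*y^2 + 2*z

(a) deg p = 2. A single bowl opening along one axis; a quadric.
(b) Symmetries: it's symmetric under y → −y, forcing even powers of y; the x ↦ −x reflection is a symmetry, so x appears only in even powers.
(c) Checking where it meets the axes: it meets the z-axis at z = 0 (among the integer gridlines); it meets the y-axis at y = 0 (among the integer gridlines).
(d) The integer polynomial consistent with all of this is the stated p.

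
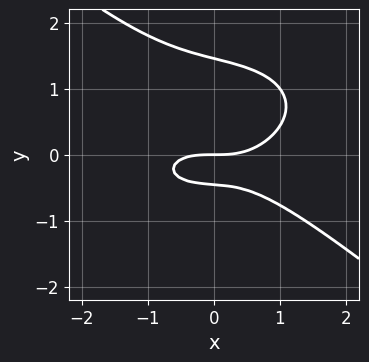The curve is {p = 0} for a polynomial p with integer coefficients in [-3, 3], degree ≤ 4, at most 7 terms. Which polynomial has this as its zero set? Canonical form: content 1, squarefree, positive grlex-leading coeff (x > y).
(a) Degree: a generic line meets the curve in up to 3 points, so deg p = 3.
(b) Against the integer gridlines: it meets the x-axis at x = 0 (among the integer gridlines); one y-axis crossing is at y = 0.
(c) Matching integer coefficients to the picture gives p.

x^3 + x*y^2 + 3*y^3 - 3*y^2 - 2*y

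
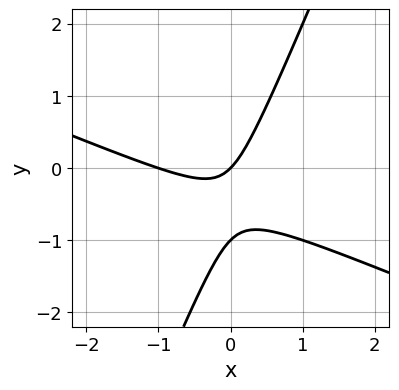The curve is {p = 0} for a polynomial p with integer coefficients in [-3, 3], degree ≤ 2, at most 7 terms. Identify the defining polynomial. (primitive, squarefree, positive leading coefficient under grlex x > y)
First, degree: the shape is more complex than any degree-1 curve, so deg p = 2.
Then, observable constraints: the y-axis gridline crossings are at y ∈ {-1, 0}; among the integer gridlines, it crosses the x-axis at x ∈ {-1, 0}.
Finally, putting this together gives p.

x^2 + 2*x*y - y^2 + x - y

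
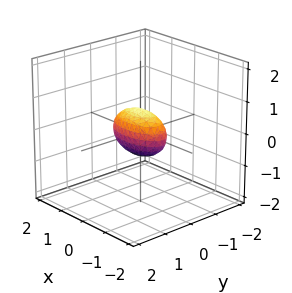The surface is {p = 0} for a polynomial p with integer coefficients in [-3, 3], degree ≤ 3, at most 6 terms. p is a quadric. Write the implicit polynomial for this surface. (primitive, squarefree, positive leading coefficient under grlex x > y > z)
First, the degree is 2 — a closed, bounded, convex surface; a quadric.
Next, symmetries: mirror symmetry x ↦ −x ⇒ only even powers of x; the y ↦ −y reflection is a symmetry, so y appears only in even powers; mirror symmetry z ↦ −z ⇒ only even powers of z.
Next, from the visible intercepts: among the integer gridlines, it crosses the x-axis at x ∈ {-1, 1}.
Finally, assembling these constraints gives the stated polynomial.

x^2 + 3*y^2 + 2*z^2 - 1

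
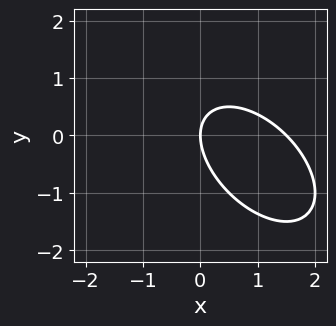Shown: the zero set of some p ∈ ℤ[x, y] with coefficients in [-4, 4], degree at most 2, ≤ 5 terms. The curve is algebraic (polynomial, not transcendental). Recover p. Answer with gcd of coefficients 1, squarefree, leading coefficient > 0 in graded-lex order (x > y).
2*x^2 + 2*x*y + 2*y^2 - 3*x

Degree: the shape is more complex than any degree-1 curve, so deg p = 2.
From the visible intercepts: it meets the y-axis at y = 0 (among the integer gridlines); it meets the x-axis at x = 0 (among the integer gridlines).
Fitting integer coefficients to these (and the overall shape) gives p.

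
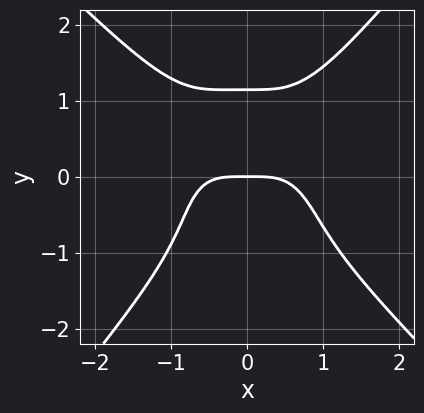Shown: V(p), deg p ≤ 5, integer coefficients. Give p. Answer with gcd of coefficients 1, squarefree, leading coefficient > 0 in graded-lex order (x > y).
(a) The degree is 4 — the shape is more complex than any degree-3 curve.
(b) From the axis intercepts and sections: one y-axis crossing is at y = 0; it meets the x-axis at x = 0 (among the integer gridlines).
(c) Matching integer coefficients to the picture gives p.

3*x^4 + x^3*y - 2*y^4 + 3*y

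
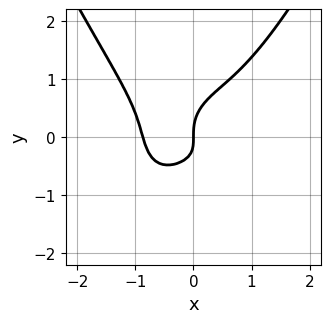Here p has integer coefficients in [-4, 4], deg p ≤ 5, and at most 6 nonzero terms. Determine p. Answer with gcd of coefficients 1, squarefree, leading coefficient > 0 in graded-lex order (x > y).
3*x^4 - 3*y^3 + 2*x*y + 2*x

(a) deg p = 4. The shape is more complex than any degree-3 curve.
(b) From the visible intercepts: it meets the x-axis at x = 0 (among the integer gridlines); it crosses the y-axis at the gridline y = 0.
(c) The integer polynomial consistent with all of this is the stated p.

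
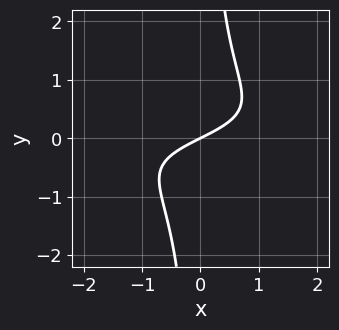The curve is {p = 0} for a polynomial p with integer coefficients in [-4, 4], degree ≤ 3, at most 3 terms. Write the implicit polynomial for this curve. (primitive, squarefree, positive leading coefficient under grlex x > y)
1. The degree is 3 — the shape is more complex than any degree-2 curve.
2. From the visible intercepts: it crosses the x-axis at the gridline x = 0; it crosses the y-axis at the gridline y = 0.
3. These observations pin down the coefficients.

2*x*y^2 + x - 2*y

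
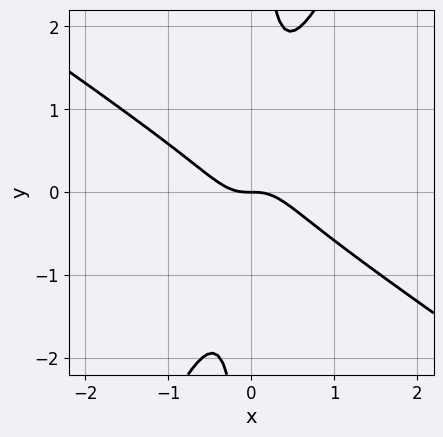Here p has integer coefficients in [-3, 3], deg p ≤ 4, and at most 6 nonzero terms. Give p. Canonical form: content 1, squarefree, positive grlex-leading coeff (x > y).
3*x^3 + 3*x^2*y - 2*x*y^2 + y

(a) deg p = 3.
(b) Reading off the gridlines: one x-axis crossing is at x = 0; one y-axis crossing is at y = 0.
(c) Together with the visible shape, these determine p as stated.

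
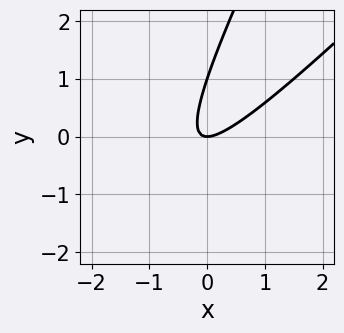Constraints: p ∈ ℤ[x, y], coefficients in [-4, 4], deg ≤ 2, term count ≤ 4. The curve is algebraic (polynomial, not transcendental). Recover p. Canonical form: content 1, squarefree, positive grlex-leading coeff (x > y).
2*x^2 - 3*x*y + y^2 - y

1. The degree is 2 — a generic line meets the curve in up to 2 points.
2. Checking where it meets the axes: it crosses the x-axis at the gridline x = 0; among the integer gridlines, it crosses the y-axis at y ∈ {0, 1}.
3. Solving for integer coefficients yields p as stated.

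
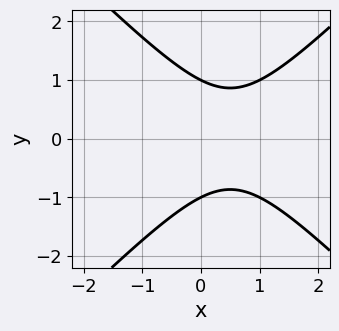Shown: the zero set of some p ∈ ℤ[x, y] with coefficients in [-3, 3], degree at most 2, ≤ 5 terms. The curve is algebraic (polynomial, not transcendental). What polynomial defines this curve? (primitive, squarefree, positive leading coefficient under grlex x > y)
1. deg p = 2.
2. Symmetries: mirror symmetry y ↦ −y ⇒ only even powers of y.
3. From the axis intercepts and sections: it misses every integer gridline on the x-axis; among the integer gridlines, it crosses the y-axis at y ∈ {-1, 1}.
4. Together with the visible shape, these determine p as stated.

x^2 - y^2 - x + 1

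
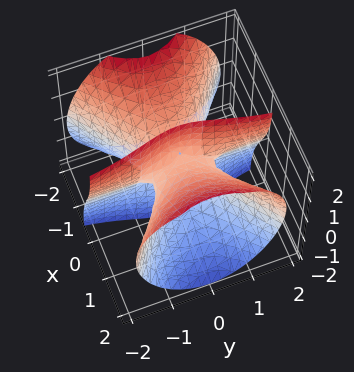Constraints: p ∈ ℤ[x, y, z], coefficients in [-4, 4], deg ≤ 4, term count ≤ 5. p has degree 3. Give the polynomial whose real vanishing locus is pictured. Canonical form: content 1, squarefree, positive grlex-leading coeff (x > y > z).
2*x^3 - 3*x*y^2 - 2*x*z^2 + y^2*z + x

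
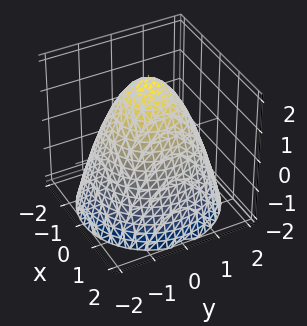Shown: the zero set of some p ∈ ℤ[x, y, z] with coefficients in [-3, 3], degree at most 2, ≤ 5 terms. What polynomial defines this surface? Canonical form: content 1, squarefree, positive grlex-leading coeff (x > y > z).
x^2 + y^2 + z - 2

The degree is 2 — no degree-1 surface has this shape.
Symmetries: rotational symmetry about the z-axis ⇒ p depends on x, y only through x² + y².
From the axis intercepts and sections: a circular section at z = -1 has radius between 1 and 2; it crosses the z-axis at the gridline z = 2.
Assembling these constraints gives the stated polynomial.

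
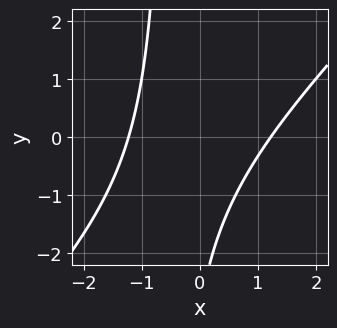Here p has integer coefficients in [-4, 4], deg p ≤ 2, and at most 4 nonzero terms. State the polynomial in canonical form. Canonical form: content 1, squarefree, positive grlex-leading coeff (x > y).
2*x^2 - 2*x*y - y - 3

First, deg p = 2. A generic line meets the curve in up to 2 points.
Next, observable constraints: it misses every integer gridline on the y-axis.
Finally, the integer polynomial consistent with all of this is the stated p.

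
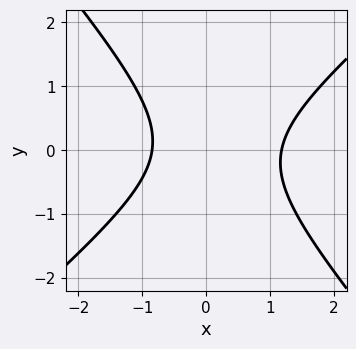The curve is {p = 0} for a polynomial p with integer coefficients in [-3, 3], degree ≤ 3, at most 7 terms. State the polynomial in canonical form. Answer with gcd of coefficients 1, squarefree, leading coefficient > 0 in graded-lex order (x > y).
3*x^2 - x*y - 3*y^2 - x - 3

1. deg p = 2.
2. Against the integer gridlines: it misses every integer gridline on the y-axis.
3. Assembling these constraints gives the stated polynomial.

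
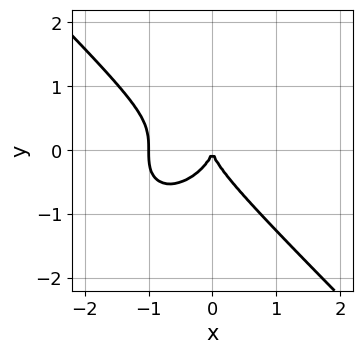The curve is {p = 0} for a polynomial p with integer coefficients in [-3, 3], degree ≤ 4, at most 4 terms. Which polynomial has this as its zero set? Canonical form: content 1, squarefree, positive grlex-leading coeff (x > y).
1. deg p = 3. No degree-2 curve has this shape.
2. Checking where it meets the axes: the x-axis gridline crossings are at x ∈ {-1, 0}; one y-axis crossing is at y = 0.
3. Solving for integer coefficients yields p as stated.

x^3 + y^3 + x^2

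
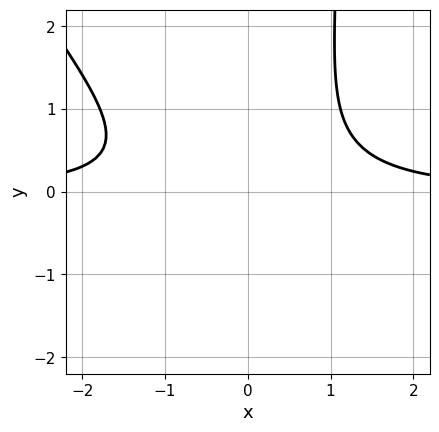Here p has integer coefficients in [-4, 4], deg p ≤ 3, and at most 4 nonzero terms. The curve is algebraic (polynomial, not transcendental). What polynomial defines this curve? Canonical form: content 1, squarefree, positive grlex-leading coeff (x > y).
3*x^2*y + 2*x*y^2 - 3*y^2 - 3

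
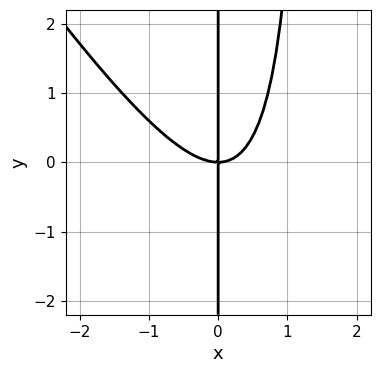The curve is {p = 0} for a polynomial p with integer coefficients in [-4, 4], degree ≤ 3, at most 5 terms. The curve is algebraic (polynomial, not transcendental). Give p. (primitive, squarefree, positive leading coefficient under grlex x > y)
The degree is 3 — no degree-2 curve has this shape.
Against the integer gridlines: the visible y-axis segment lies entirely on the curve; it crosses the x-axis at the gridline x = 0.
Matching integer coefficients to the picture gives p.

3*x^3 + 2*x^2*y - 3*x*y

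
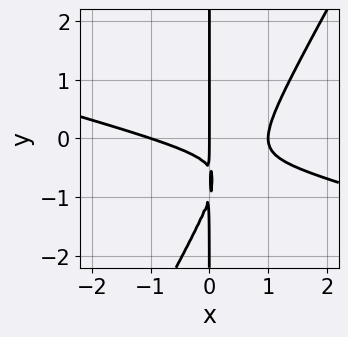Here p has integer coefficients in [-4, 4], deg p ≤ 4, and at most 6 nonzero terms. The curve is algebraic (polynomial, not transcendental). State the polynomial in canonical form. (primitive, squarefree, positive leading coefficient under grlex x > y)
The degree is 3 — a generic line meets the curve in up to 3 points.
Against the integer gridlines: among the integer gridlines, it crosses the x-axis at x ∈ {-1, 0, 1}; the visible y-axis segment lies entirely on the curve.
Fitting integer coefficients to these (and the overall shape) gives p.

x^3 + 3*x^2*y - 2*x*y^2 - 3*x*y - x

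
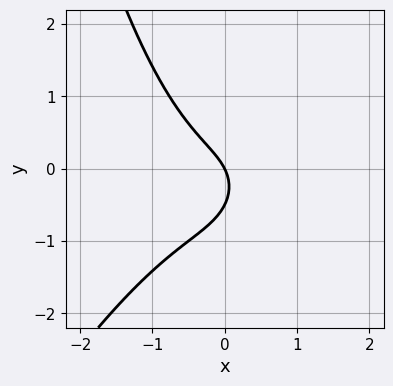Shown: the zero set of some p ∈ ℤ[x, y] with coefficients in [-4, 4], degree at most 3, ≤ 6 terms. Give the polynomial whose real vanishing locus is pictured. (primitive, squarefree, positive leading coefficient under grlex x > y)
1. Degree: the shape is more complex than any degree-2 curve, so deg p = 3.
2. From the visible intercepts: it meets the y-axis at y = 0 (among the integer gridlines); it meets the x-axis at x = 0 (among the integer gridlines).
3. These observations pin down the coefficients.

2*x^3 - x^2*y + 2*y^2 + 2*x + y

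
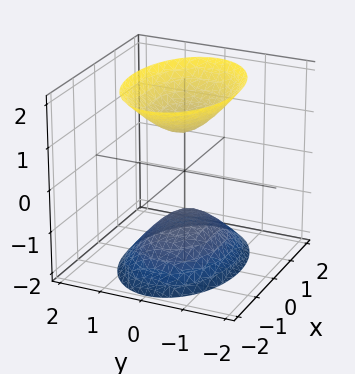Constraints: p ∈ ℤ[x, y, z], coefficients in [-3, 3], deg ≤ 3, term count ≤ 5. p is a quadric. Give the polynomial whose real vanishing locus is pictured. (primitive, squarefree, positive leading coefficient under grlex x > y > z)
x^2 + 2*y^2 - z^2 + 1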